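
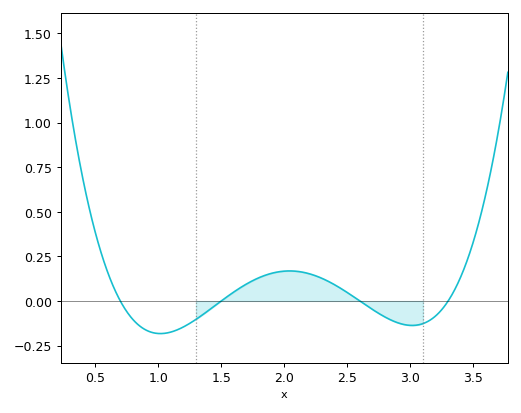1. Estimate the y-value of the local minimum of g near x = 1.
-0.18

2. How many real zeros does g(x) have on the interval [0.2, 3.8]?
4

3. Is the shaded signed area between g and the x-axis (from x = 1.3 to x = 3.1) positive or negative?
positive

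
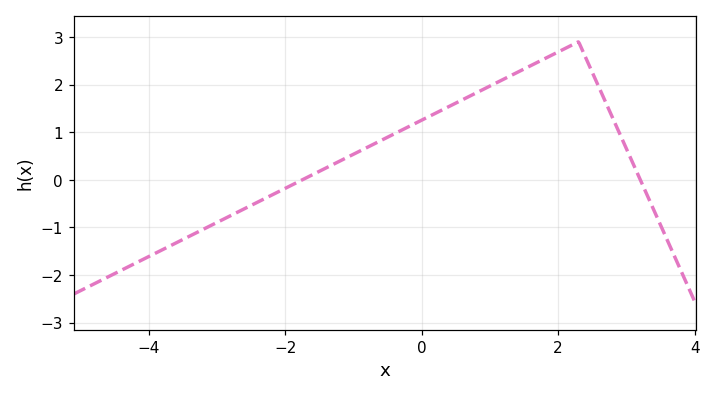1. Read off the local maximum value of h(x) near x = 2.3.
2.9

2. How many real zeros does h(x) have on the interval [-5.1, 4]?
2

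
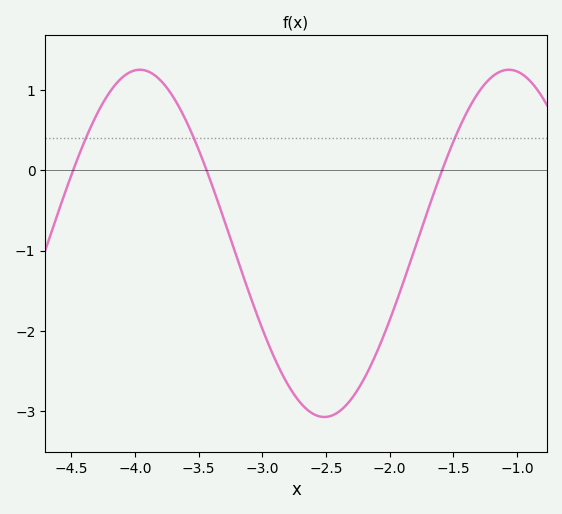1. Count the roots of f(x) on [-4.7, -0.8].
3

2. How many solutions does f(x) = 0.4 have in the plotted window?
3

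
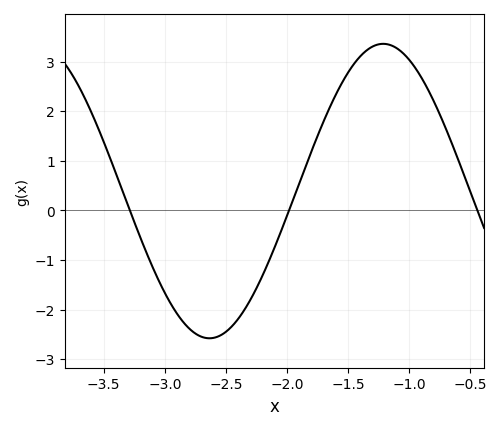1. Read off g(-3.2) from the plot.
-0.6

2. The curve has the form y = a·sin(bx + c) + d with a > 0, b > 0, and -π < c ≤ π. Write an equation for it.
y = 2.97sin(2.2x - 2) + 0.39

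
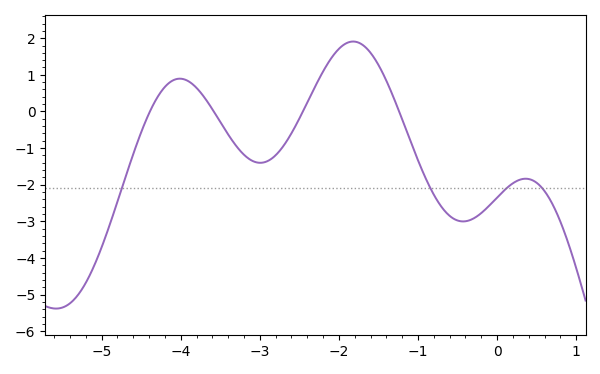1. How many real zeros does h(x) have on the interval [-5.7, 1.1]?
4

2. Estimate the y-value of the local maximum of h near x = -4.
0.895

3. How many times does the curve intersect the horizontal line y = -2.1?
4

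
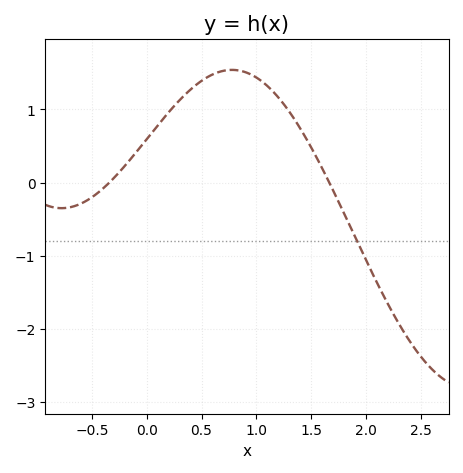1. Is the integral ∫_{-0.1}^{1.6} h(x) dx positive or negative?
positive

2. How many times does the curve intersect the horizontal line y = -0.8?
1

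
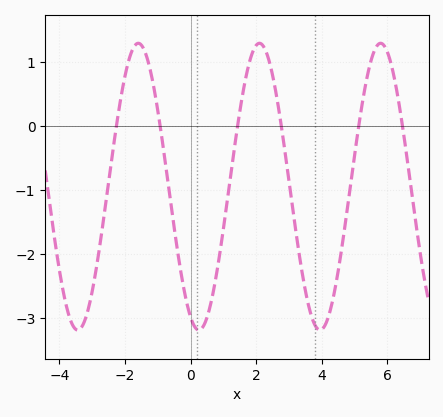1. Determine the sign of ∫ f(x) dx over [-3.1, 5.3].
negative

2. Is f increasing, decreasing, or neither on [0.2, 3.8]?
neither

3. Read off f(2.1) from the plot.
1.3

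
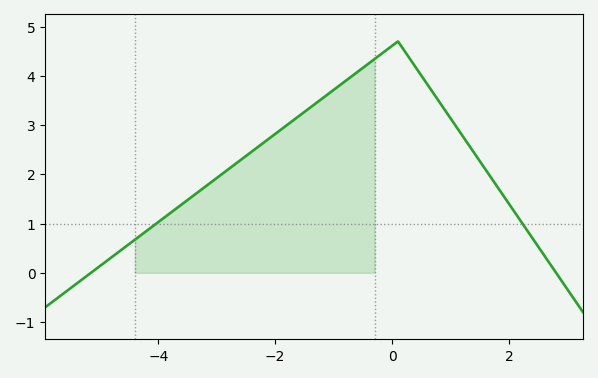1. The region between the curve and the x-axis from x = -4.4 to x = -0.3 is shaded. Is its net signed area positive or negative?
positive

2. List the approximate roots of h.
-5.15, 2.8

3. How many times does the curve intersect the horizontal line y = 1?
2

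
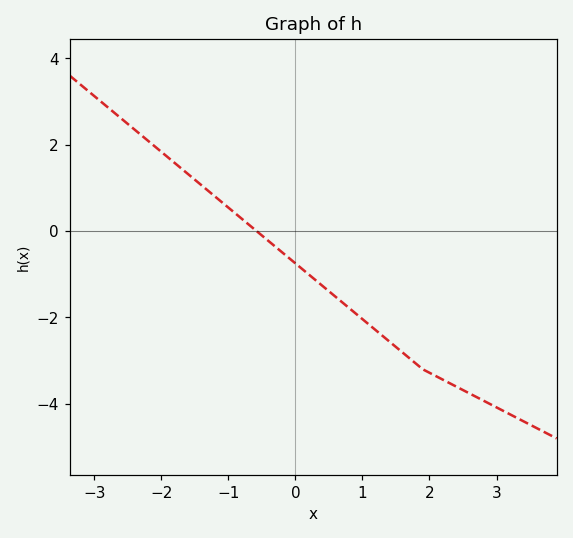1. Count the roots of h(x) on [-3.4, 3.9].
1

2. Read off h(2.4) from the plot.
-3.6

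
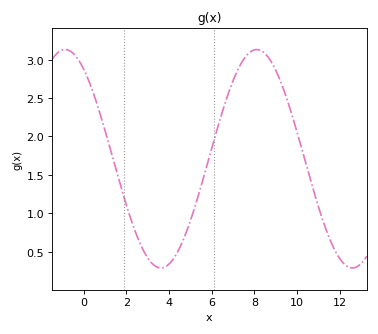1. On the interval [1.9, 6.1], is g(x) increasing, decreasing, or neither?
neither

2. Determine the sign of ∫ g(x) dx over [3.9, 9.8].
positive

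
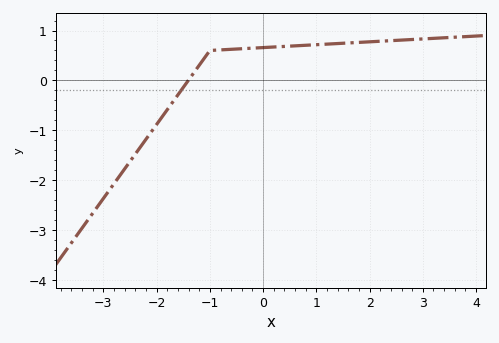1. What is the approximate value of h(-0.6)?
0.623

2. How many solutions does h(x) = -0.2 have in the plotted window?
1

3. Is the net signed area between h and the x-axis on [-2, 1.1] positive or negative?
positive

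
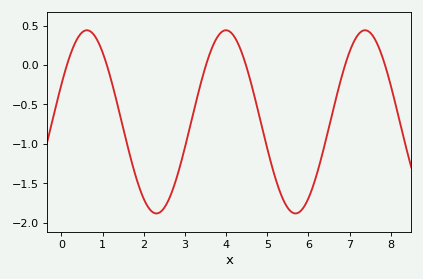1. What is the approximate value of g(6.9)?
0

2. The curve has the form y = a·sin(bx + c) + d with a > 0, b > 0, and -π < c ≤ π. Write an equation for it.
y = 1.16sin(1.9x + 0.42) - 0.72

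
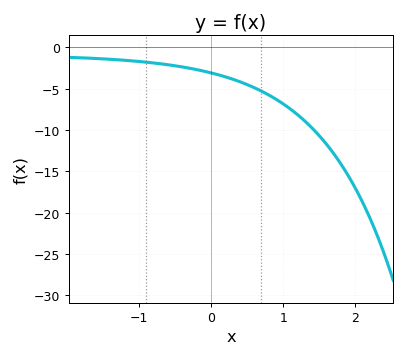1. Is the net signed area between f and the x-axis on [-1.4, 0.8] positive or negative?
negative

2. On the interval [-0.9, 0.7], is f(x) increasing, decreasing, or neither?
decreasing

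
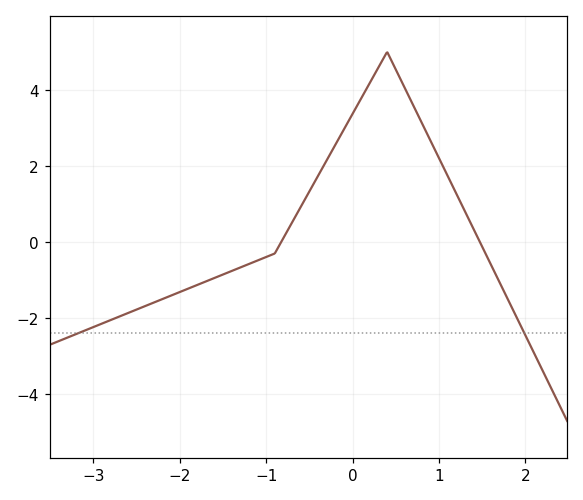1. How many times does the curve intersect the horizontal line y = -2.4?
2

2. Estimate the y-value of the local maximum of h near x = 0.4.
5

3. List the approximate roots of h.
-0.826, 1.47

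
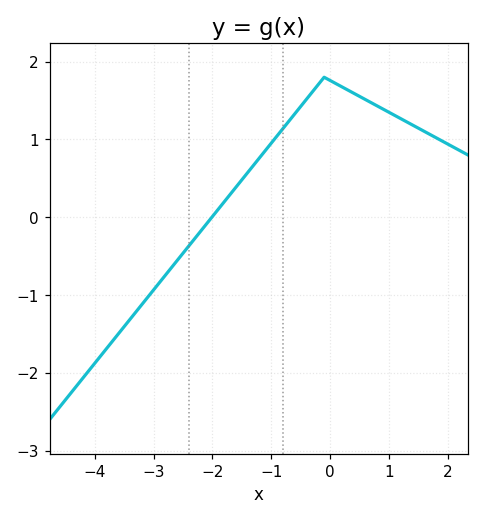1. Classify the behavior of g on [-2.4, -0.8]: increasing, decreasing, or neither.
increasing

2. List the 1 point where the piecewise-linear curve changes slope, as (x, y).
(-0.1, 1.8)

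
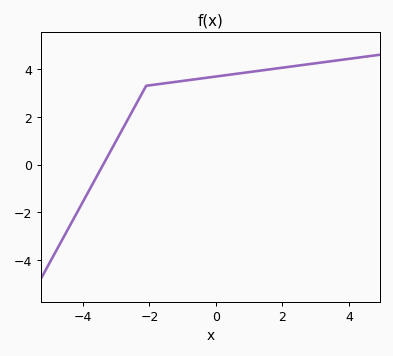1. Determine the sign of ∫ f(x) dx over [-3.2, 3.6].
positive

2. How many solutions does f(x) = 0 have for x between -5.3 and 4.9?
1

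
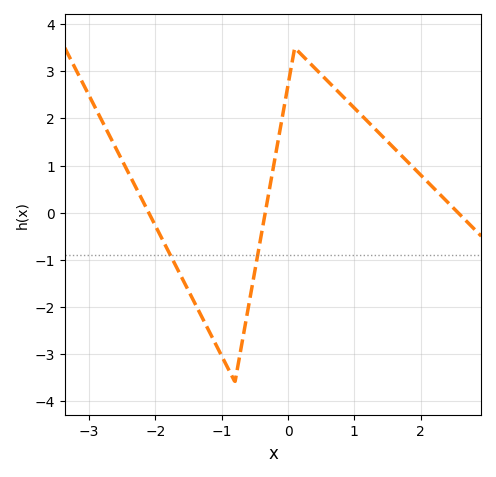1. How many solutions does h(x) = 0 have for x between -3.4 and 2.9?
3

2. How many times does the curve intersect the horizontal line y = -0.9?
2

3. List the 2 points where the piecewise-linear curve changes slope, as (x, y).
(-0.8, -3.6); (0.1, 3.5)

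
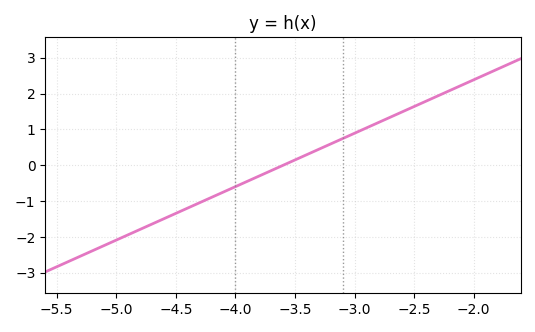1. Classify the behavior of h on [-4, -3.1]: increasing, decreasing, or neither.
increasing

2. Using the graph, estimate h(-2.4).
1.79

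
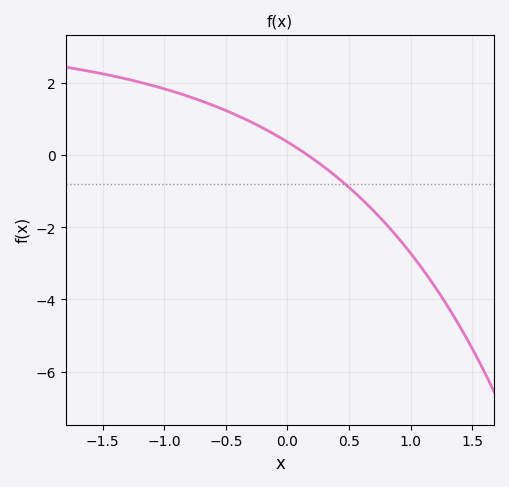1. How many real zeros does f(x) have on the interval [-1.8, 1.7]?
1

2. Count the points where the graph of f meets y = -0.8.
1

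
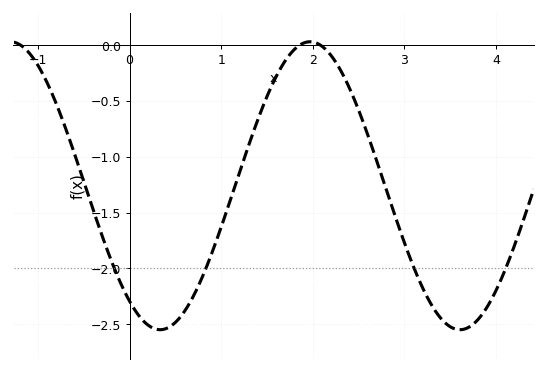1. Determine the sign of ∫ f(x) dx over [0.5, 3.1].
negative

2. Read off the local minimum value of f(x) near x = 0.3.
-2.55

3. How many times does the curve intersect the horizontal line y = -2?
4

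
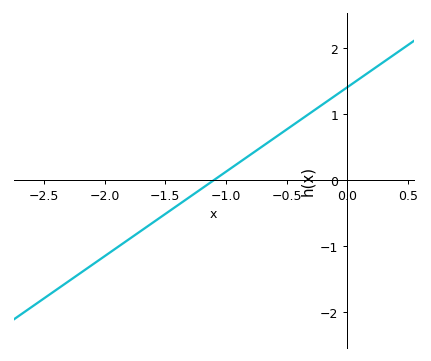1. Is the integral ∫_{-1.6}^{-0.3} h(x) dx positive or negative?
positive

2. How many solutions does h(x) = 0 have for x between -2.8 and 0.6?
1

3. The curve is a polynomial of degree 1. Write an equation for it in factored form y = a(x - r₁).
y = 1.28(x + 1.1)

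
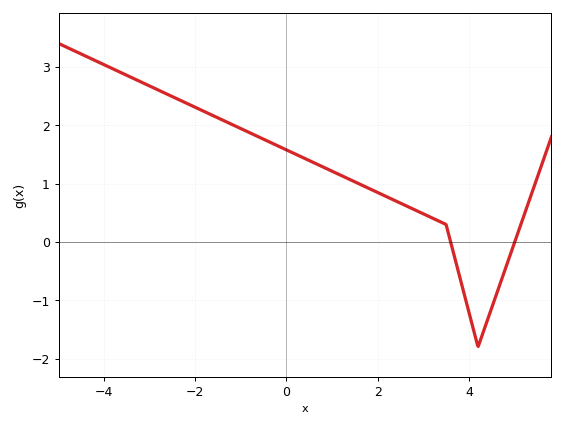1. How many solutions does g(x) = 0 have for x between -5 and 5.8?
2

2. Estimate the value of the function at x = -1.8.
2.24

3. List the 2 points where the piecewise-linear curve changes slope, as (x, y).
(3.5, 0.3); (4.2, -1.8)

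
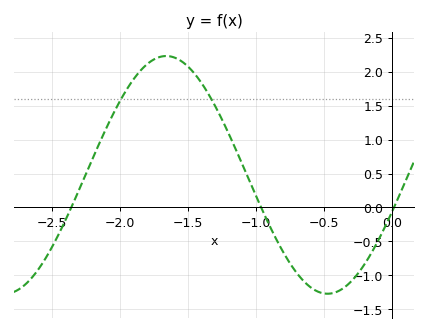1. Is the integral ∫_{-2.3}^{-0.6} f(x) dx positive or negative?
positive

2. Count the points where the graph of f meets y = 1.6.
2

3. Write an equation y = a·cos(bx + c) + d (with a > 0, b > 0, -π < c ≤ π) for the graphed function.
y = 1.75cos(2.6x - 1.9) + 0.48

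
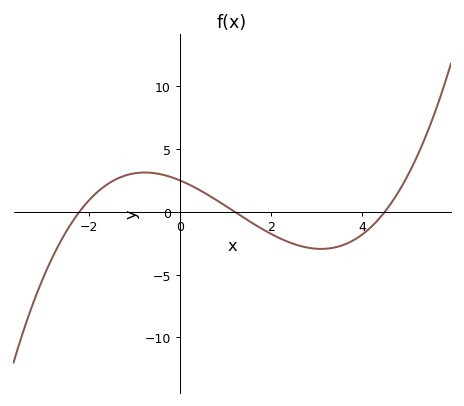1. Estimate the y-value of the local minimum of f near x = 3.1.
-2.96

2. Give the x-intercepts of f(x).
-2.2, 1.2, 4.5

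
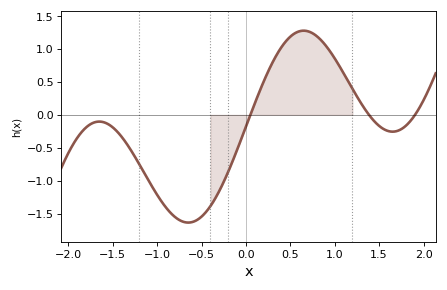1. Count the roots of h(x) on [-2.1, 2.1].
3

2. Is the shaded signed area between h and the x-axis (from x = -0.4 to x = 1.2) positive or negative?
positive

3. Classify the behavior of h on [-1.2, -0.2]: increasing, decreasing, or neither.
neither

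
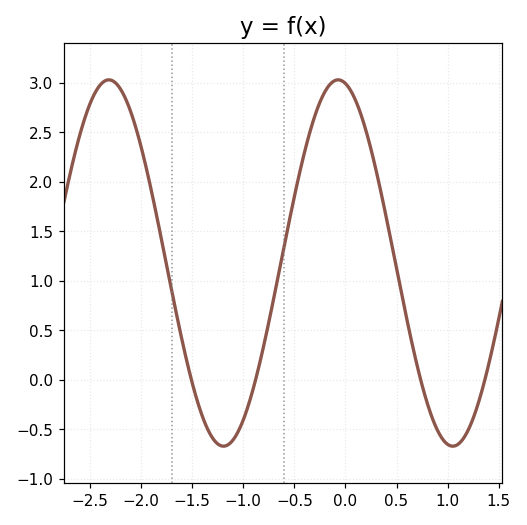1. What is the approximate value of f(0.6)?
0.6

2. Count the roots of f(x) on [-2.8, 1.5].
4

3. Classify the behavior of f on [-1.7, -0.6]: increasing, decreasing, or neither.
neither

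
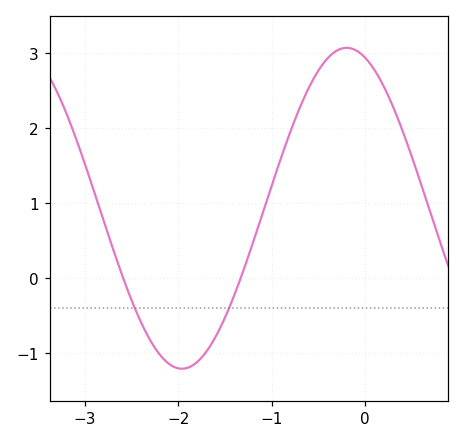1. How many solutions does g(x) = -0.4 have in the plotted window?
2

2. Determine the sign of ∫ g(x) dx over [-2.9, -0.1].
positive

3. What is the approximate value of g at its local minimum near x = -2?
-1.2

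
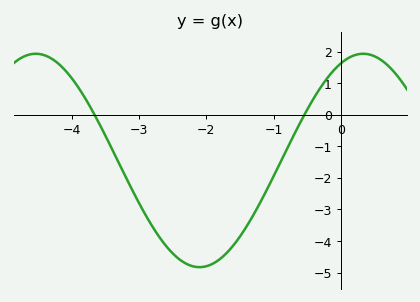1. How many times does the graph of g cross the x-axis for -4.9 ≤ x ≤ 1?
2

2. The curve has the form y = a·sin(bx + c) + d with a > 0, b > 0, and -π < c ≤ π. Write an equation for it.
y = 3.38sin(1.3x + 1.1) - 1.45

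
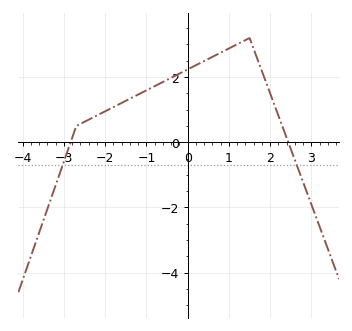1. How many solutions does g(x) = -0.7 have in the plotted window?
2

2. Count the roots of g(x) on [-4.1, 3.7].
2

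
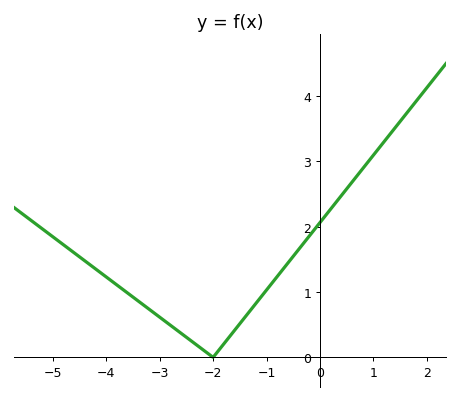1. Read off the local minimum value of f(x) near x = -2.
0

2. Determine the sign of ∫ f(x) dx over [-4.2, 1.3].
positive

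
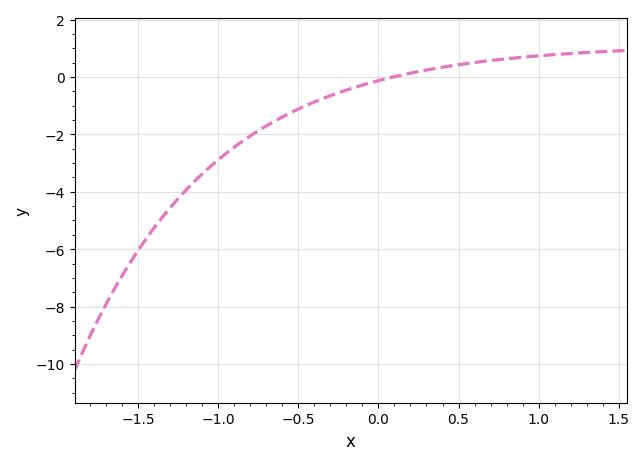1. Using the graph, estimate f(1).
0.8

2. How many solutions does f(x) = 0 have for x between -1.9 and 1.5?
1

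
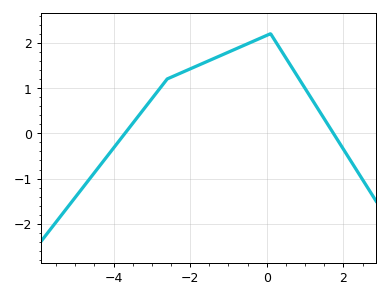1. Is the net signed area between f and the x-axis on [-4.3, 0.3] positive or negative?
positive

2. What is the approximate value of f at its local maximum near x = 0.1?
2.2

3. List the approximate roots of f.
-3.8, 1.8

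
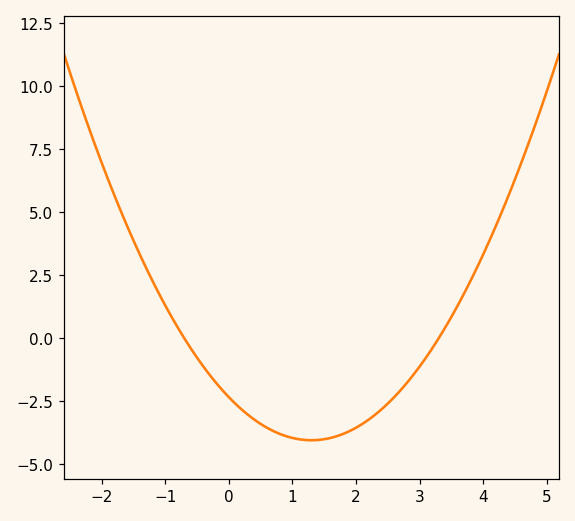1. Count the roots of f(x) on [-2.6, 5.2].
2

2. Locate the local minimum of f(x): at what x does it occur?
1.4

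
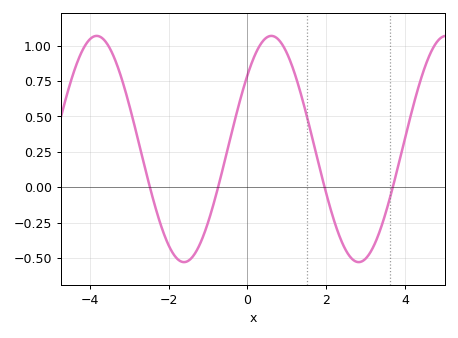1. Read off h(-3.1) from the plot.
0.687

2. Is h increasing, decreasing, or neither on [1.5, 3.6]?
neither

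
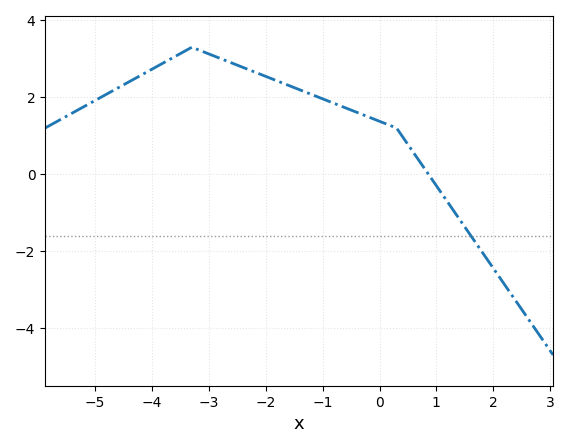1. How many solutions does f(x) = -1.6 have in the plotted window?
1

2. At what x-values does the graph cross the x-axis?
0.86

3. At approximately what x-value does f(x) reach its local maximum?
-3.3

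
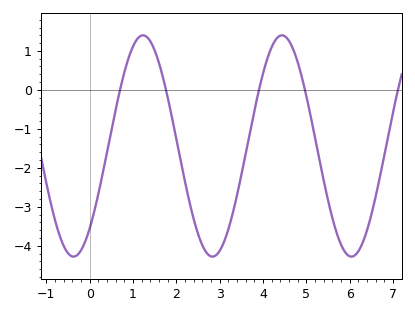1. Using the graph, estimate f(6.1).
-4.3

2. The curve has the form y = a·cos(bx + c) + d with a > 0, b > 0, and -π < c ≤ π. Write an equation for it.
y = 2.84cos(2x - 2.4) - 1.44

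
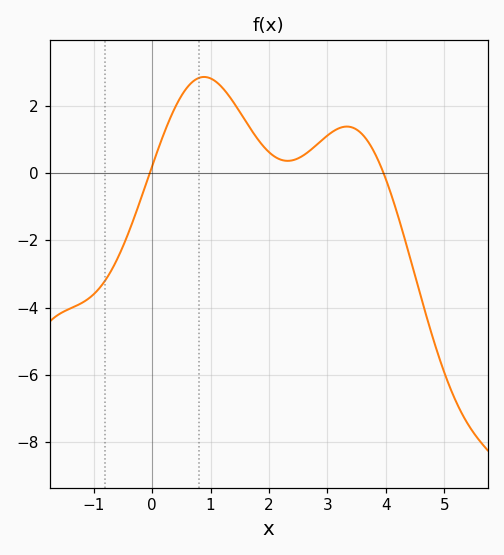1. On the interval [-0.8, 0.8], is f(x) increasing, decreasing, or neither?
increasing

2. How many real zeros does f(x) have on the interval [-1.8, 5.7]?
2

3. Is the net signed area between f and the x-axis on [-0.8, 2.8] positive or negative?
positive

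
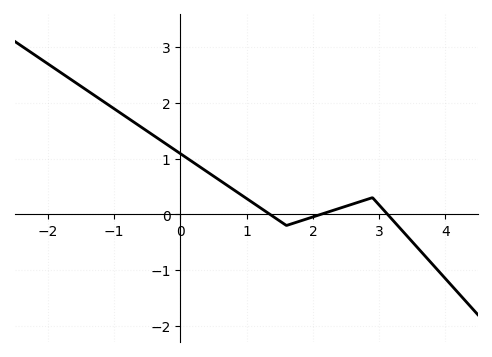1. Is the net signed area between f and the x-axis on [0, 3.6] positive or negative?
positive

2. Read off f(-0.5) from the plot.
1.49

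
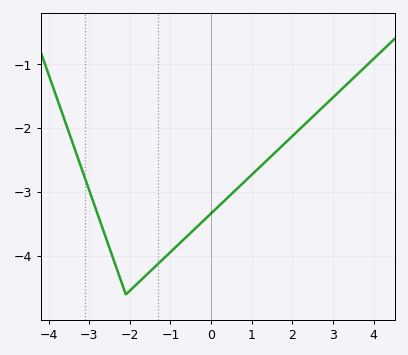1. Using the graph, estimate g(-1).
-3.9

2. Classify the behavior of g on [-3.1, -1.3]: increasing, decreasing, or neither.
neither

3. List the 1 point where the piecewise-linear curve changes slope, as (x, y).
(-2.1, -4.6)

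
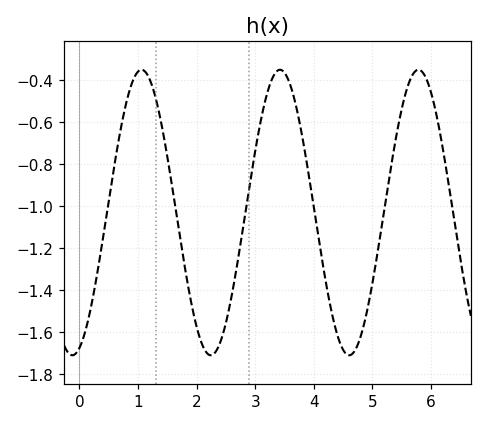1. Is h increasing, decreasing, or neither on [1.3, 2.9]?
neither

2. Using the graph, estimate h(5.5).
-0.535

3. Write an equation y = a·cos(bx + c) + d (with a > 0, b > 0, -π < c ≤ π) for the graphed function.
y = 0.68cos(2.66x - 2.82) - 1.03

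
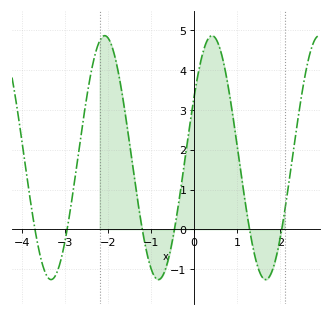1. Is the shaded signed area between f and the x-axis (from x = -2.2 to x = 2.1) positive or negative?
positive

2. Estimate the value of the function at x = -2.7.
1.83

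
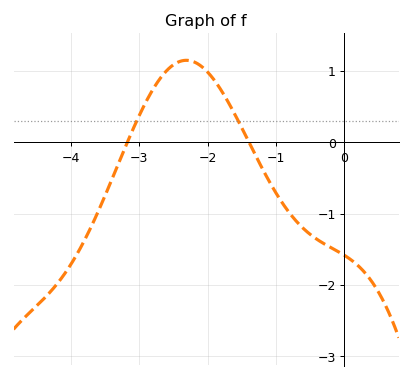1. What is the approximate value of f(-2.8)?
0.743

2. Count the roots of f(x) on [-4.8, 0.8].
2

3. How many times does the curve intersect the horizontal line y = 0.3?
2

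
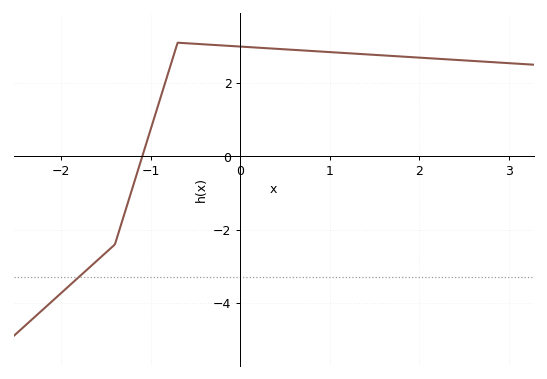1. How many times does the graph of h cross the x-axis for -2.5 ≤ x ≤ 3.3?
1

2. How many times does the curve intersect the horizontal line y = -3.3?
1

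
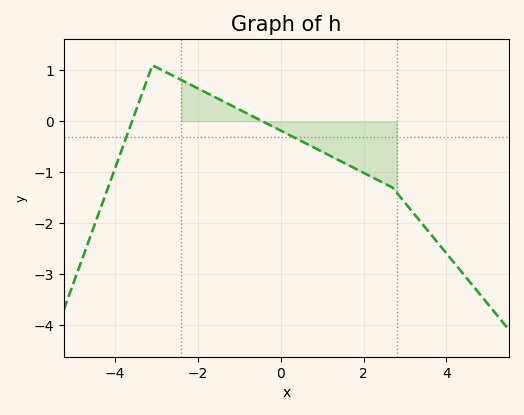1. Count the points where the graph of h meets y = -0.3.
2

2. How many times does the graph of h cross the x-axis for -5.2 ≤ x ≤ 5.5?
2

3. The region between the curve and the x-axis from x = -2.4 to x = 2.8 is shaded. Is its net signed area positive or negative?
negative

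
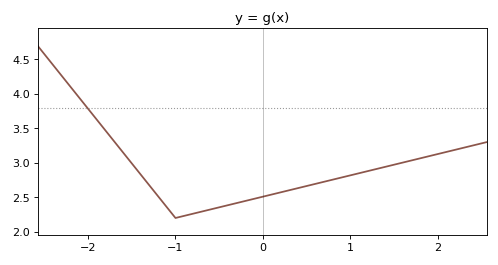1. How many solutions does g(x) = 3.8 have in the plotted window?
1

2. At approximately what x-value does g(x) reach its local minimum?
-1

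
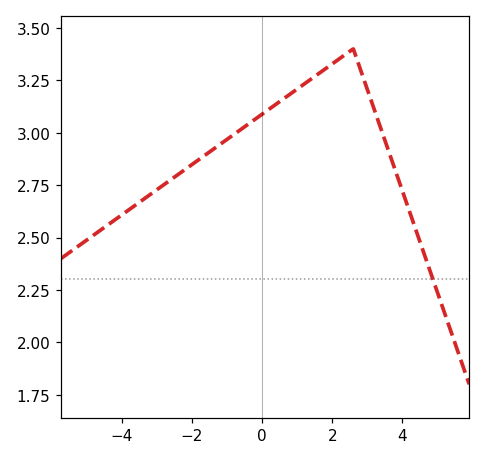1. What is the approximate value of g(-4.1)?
2.6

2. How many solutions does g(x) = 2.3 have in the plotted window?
1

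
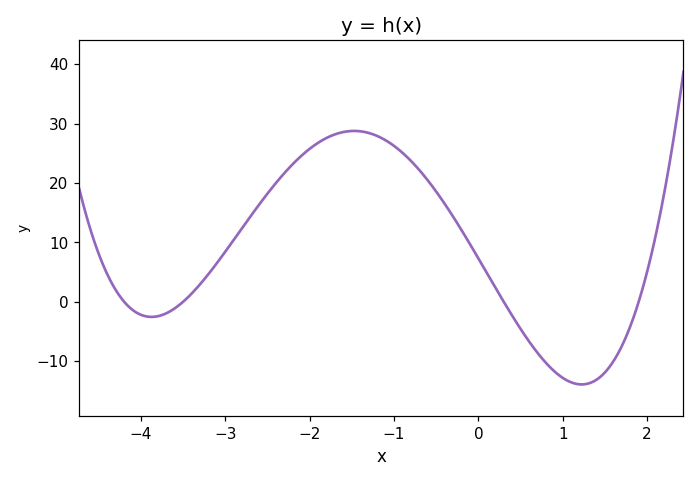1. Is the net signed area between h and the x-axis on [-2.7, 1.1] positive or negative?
positive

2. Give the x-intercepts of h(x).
-4.2, -3.5, 0.3, 1.9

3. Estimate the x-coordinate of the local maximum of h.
-1.5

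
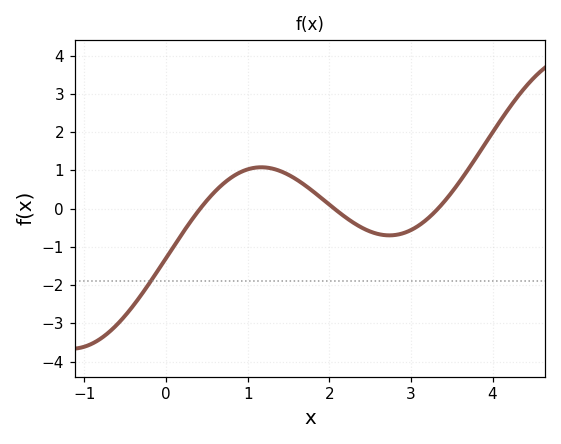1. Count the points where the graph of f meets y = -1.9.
1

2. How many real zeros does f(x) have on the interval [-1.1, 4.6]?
3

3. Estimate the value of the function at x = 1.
1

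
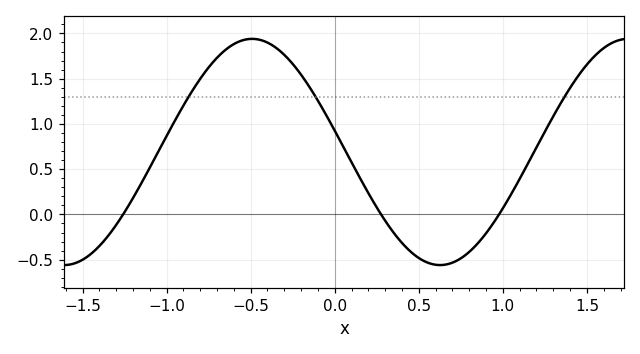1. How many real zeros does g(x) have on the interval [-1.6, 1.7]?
3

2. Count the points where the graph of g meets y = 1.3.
3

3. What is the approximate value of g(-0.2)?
1.54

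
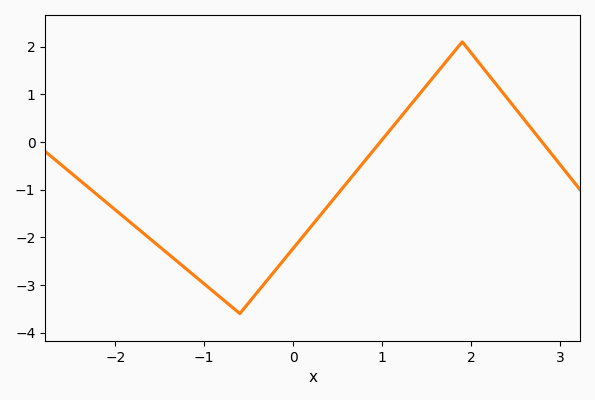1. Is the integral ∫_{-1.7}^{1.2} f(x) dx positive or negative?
negative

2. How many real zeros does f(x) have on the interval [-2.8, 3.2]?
2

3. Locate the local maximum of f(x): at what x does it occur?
1.9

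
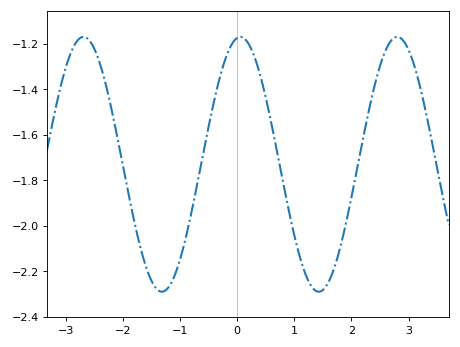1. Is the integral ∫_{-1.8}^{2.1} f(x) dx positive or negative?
negative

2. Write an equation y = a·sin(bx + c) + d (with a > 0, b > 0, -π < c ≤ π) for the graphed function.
y = 0.56sin(2.3x + 1.4) - 1.73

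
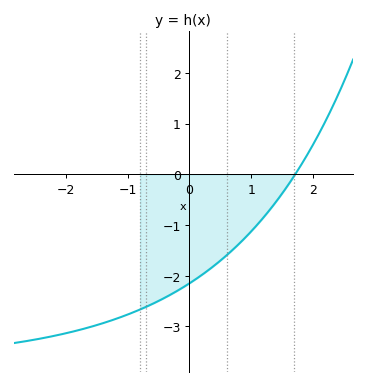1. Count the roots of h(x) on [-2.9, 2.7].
1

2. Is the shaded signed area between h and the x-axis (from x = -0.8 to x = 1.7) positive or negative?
negative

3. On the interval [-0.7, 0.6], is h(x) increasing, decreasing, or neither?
increasing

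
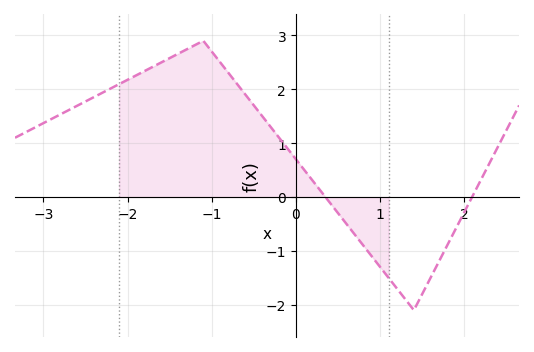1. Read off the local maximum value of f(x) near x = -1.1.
2.9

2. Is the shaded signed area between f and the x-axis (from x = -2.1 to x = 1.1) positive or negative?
positive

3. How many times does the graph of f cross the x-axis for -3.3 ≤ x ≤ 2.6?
2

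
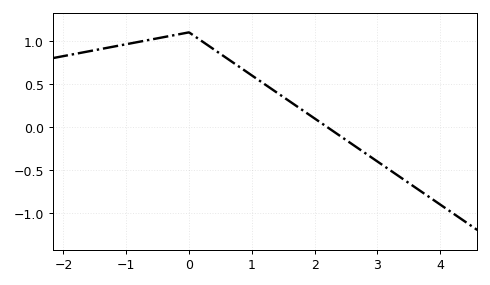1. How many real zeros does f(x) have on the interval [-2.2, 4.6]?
1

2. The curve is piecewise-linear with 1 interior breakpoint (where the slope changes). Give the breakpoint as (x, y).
(0, 1.1)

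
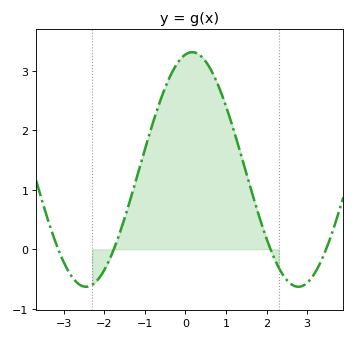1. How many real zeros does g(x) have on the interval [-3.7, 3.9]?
4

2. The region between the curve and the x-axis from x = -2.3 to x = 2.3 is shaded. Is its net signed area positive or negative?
positive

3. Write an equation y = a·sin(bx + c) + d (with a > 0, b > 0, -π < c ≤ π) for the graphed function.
y = 1.97sin(1.2x + 1.4) + 1.34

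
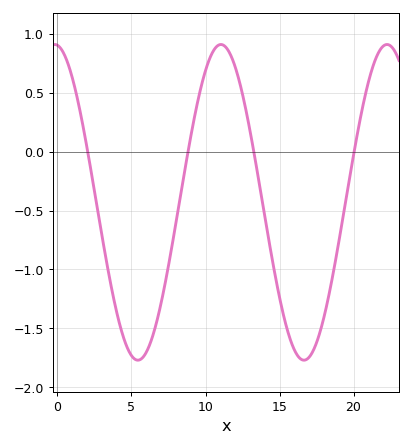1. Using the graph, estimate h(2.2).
-0.113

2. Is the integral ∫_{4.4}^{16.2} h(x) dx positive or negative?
negative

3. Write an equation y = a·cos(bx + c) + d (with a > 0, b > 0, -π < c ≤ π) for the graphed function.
y = 1.34cos(0.56x + 0.1) - 0.43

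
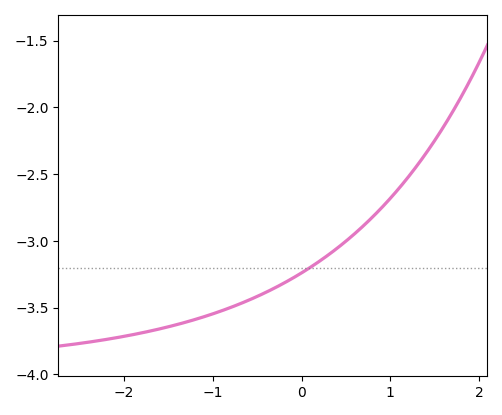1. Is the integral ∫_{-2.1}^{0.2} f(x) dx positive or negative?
negative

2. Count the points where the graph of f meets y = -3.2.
1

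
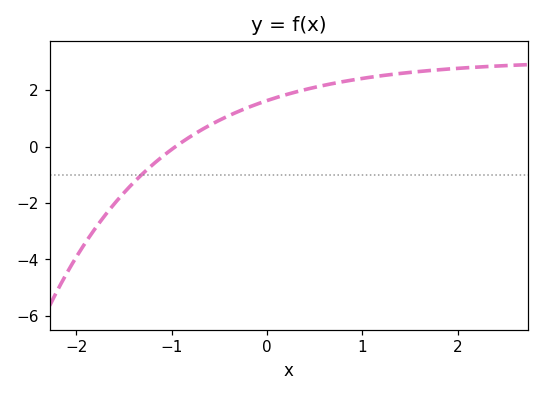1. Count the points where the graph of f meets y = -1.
1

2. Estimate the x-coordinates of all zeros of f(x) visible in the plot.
-1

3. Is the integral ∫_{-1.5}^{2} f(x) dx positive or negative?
positive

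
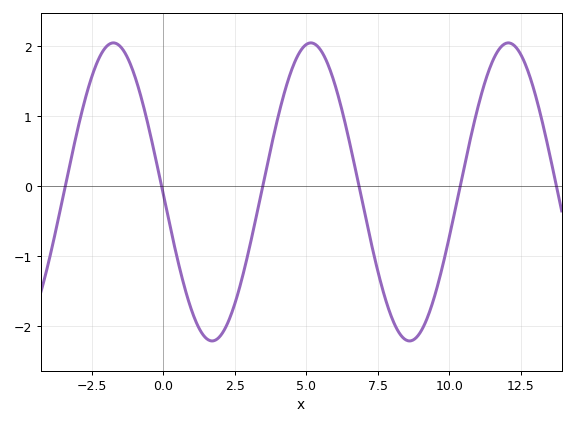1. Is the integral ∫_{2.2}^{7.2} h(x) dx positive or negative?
positive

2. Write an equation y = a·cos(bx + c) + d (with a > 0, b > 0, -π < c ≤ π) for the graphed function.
y = 2.13cos(0.91x + 1.59) - 0.08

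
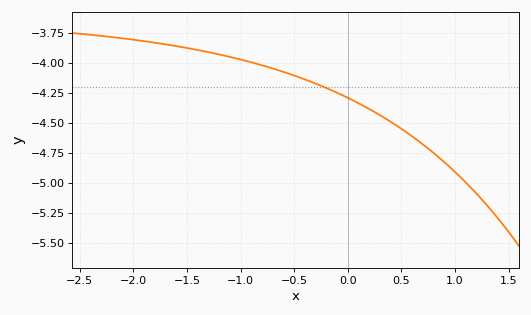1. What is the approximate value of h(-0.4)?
-4.14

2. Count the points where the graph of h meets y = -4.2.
1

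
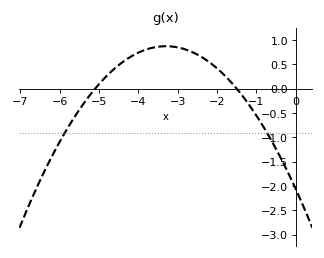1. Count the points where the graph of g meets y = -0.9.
2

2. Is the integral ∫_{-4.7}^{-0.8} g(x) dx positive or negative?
positive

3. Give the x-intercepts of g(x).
-5.1, -1.5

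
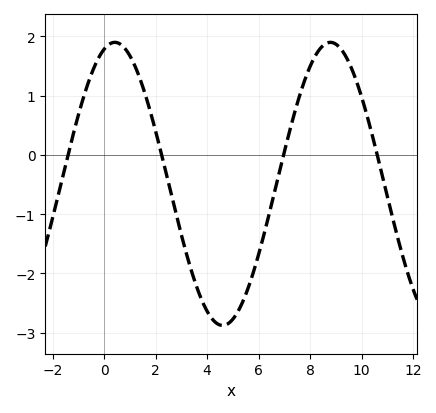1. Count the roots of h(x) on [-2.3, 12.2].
4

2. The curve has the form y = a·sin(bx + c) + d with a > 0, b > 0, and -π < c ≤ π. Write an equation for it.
y = 2.39sin(0.75x + 1.3) - 0.49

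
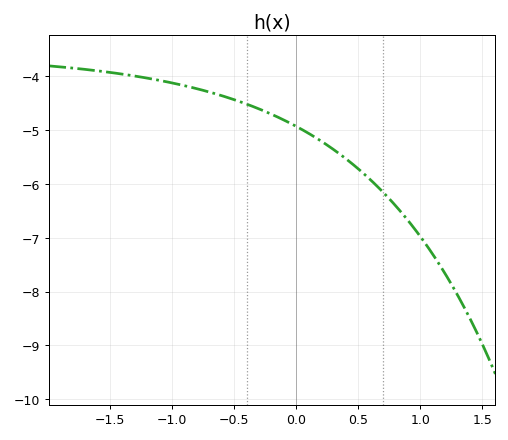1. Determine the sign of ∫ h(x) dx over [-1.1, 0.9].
negative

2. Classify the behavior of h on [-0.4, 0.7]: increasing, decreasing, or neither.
decreasing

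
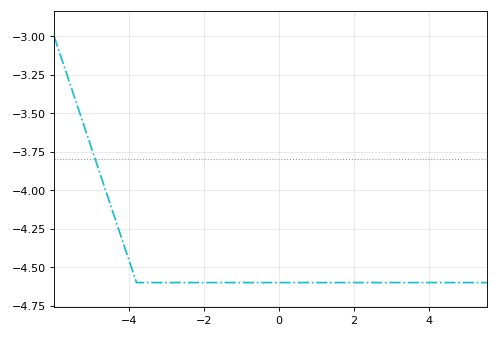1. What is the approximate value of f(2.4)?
-4.6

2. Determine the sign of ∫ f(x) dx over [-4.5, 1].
negative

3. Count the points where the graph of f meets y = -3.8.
1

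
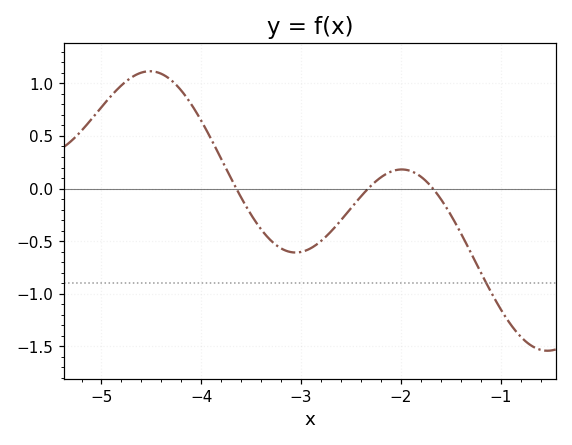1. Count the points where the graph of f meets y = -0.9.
1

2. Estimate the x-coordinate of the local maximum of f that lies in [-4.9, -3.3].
-4.5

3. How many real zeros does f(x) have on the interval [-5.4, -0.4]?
3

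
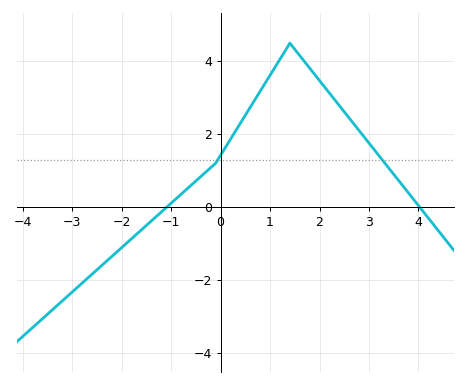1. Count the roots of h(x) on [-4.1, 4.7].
2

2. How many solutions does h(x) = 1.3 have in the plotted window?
2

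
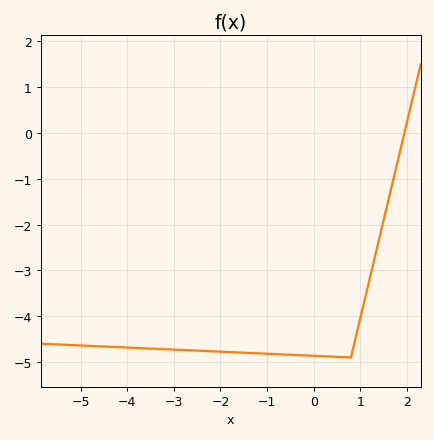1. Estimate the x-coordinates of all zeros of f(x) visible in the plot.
2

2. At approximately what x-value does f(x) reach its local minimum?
0.8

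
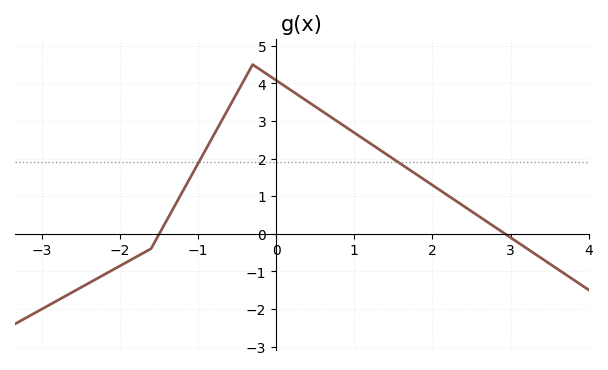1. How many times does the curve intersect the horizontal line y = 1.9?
2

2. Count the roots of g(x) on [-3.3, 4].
2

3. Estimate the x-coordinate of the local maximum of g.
-0.3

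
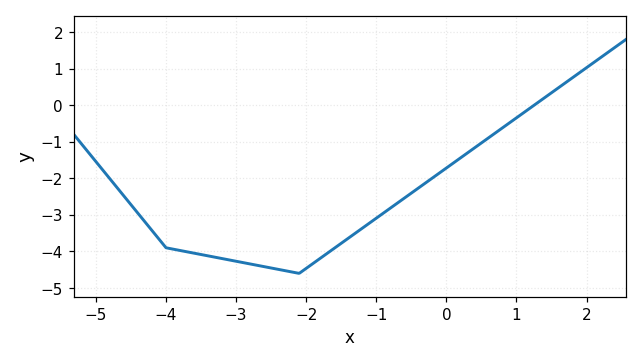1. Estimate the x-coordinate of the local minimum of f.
-2.2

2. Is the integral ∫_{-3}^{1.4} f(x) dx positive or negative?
negative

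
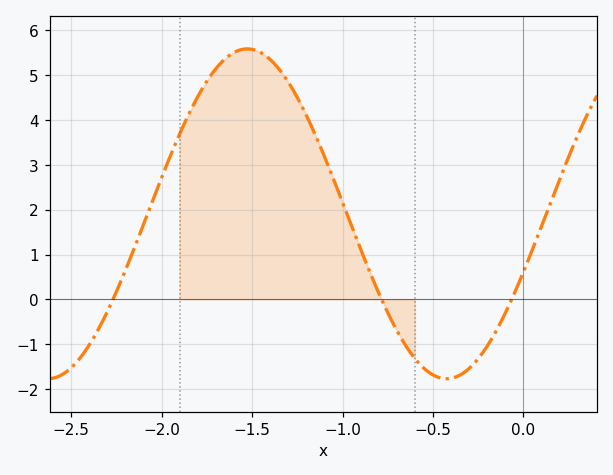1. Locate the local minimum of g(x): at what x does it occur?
-0.424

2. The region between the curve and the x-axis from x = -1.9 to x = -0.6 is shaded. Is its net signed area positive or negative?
positive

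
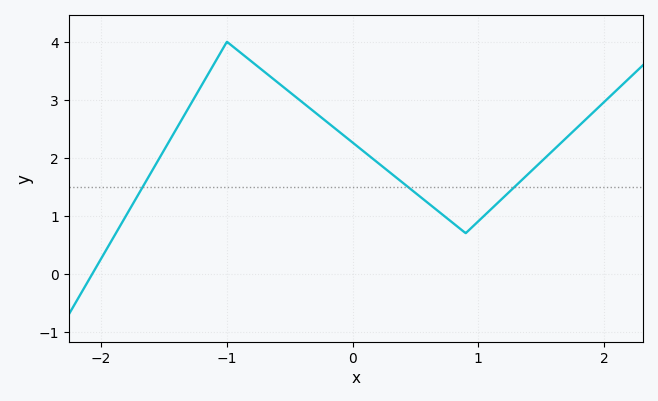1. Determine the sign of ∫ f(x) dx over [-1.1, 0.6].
positive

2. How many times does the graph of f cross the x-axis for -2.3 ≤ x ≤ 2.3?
1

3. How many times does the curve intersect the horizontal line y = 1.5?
3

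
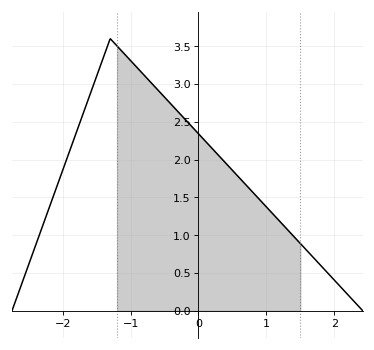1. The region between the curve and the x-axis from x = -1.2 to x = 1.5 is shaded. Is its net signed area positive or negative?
positive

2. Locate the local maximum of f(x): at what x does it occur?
-1.3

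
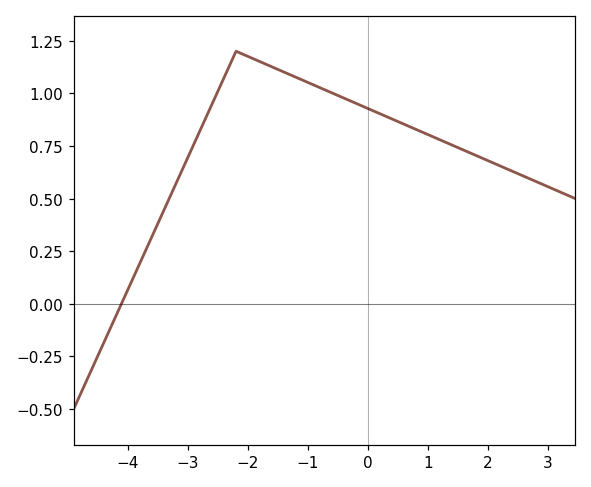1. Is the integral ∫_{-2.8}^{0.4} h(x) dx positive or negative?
positive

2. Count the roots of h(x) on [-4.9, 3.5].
1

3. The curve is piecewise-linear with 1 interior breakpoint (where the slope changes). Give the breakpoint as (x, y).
(-2.2, 1.2)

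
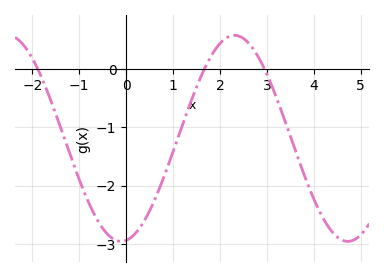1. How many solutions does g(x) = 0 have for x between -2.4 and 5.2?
3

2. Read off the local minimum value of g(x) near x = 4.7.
-2.96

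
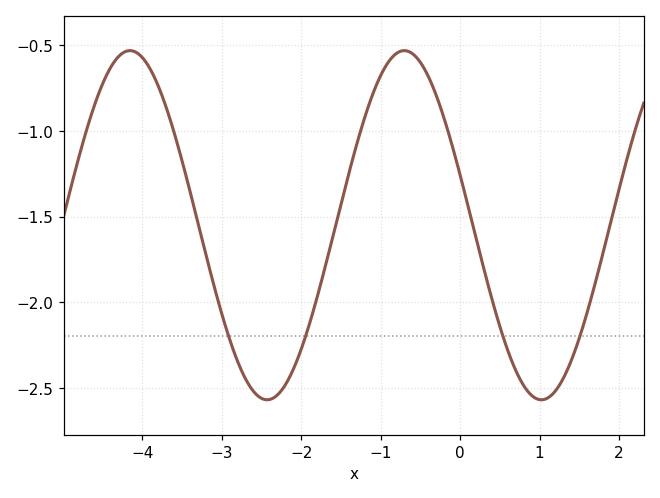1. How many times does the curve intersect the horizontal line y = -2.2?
4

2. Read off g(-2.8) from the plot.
-2.35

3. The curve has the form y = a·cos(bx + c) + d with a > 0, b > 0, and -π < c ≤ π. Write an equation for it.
y = 1.02cos(1.8x + 1.3) - 1.55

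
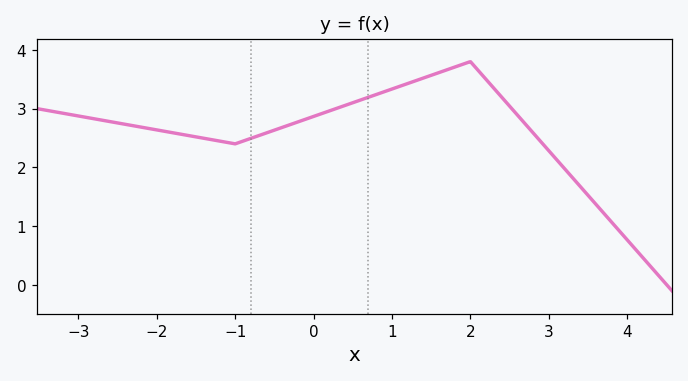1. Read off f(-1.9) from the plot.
2.6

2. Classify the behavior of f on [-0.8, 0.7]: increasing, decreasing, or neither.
increasing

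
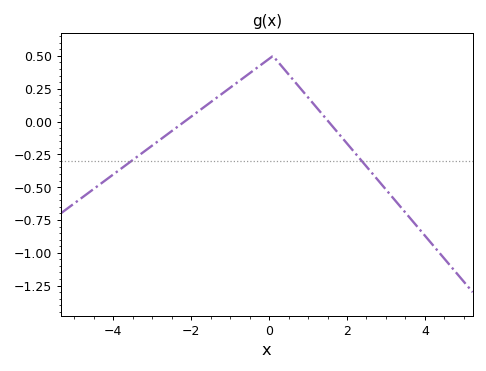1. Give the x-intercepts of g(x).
-2.17, 1.52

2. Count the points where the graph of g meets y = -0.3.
2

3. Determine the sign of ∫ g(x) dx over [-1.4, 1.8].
positive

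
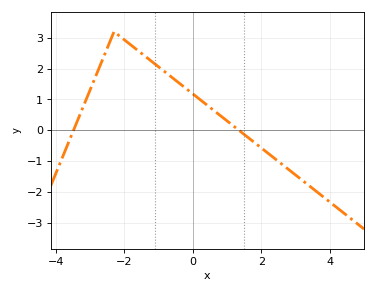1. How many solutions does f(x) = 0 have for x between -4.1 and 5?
2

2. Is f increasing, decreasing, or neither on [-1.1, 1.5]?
decreasing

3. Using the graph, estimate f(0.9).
0.4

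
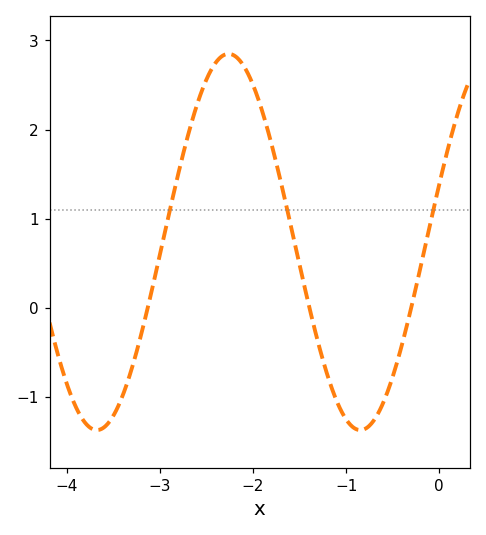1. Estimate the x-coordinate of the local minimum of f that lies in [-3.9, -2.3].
-3.7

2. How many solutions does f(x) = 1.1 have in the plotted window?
3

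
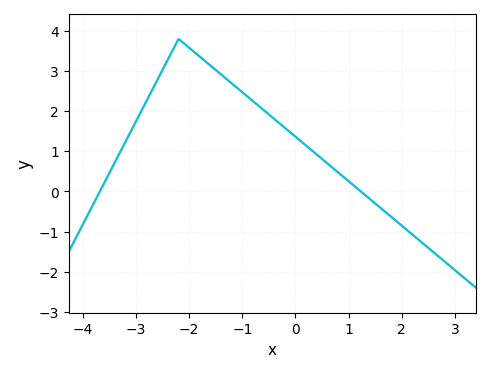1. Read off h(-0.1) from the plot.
1.47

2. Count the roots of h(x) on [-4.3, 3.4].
2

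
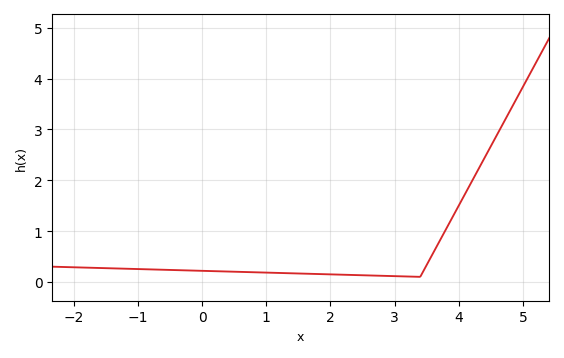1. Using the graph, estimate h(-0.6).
0.2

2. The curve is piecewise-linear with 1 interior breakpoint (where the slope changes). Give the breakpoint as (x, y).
(3.4, 0.1)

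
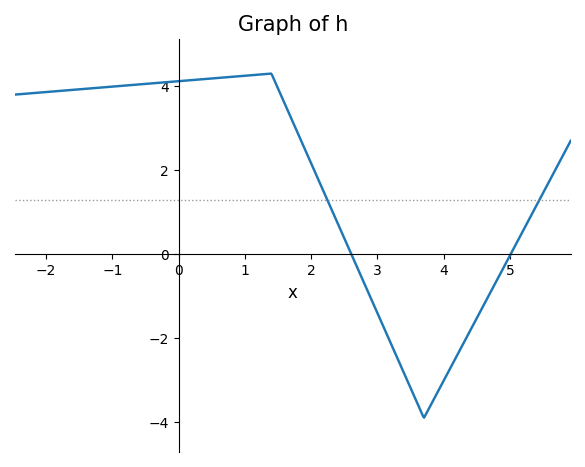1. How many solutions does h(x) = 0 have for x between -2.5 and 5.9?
2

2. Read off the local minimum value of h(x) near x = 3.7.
-3.9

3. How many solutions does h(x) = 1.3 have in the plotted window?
2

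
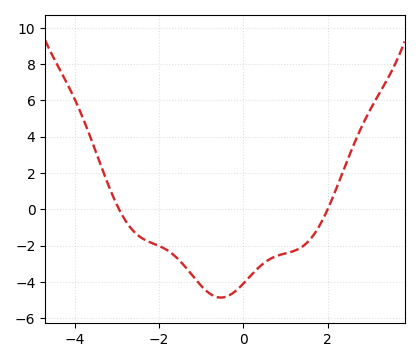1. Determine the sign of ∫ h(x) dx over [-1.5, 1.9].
negative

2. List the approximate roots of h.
-3, 2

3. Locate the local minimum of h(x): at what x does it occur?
-0.6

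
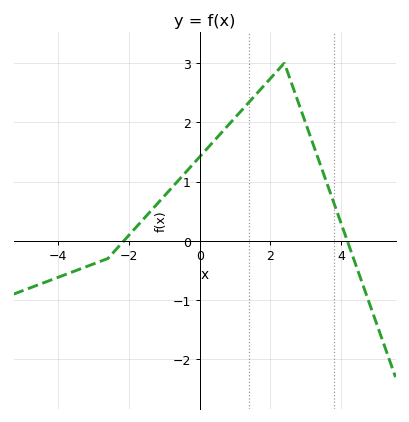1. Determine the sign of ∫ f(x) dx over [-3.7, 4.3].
positive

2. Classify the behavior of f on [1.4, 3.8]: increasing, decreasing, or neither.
neither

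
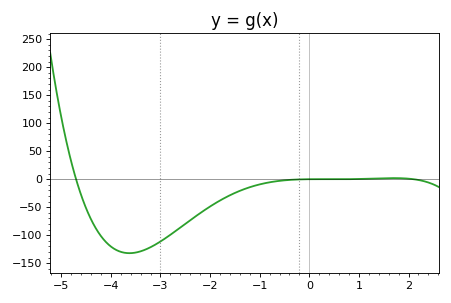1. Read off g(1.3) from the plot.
0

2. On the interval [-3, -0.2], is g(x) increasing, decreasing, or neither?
increasing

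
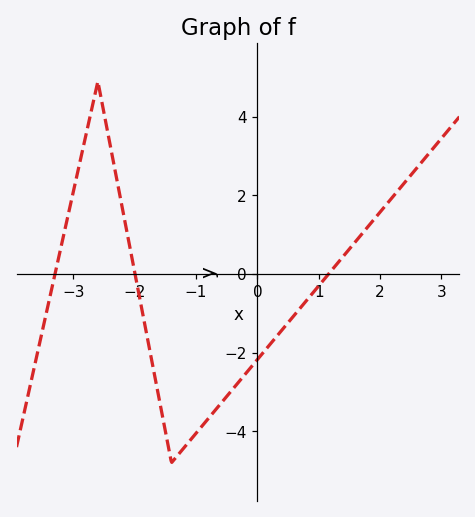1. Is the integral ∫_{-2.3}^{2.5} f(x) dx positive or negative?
negative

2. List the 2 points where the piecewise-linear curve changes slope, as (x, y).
(-2.6, 4.9); (-1.4, -4.8)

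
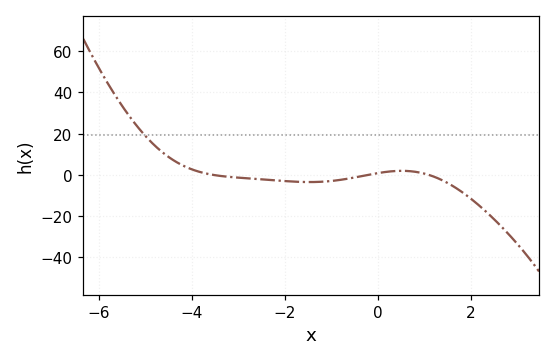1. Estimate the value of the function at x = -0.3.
-0.373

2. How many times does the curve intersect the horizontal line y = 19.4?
1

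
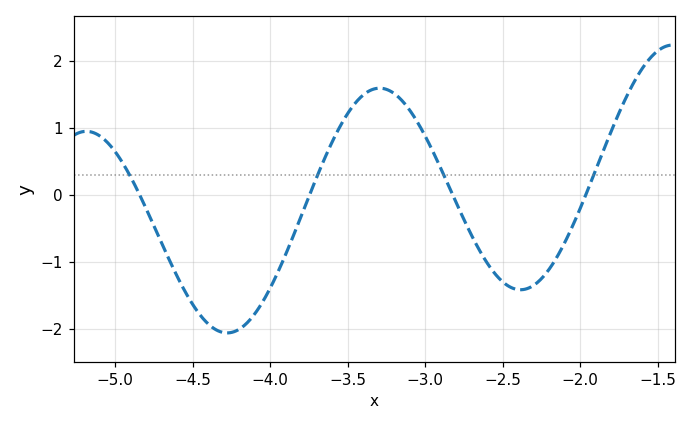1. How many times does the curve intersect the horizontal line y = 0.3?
4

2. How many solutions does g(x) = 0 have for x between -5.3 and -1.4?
4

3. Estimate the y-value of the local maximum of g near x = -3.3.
1.6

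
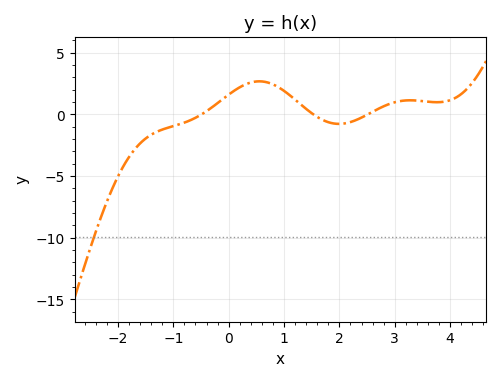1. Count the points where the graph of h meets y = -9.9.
1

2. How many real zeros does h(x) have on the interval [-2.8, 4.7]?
3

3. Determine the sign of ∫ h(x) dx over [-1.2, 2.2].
positive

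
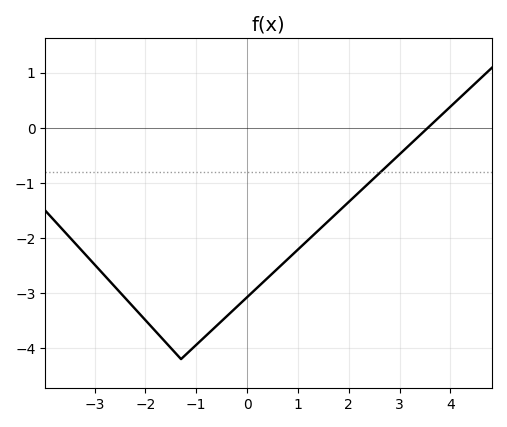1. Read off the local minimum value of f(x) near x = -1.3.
-4.2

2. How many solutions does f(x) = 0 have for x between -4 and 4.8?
1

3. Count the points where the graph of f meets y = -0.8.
1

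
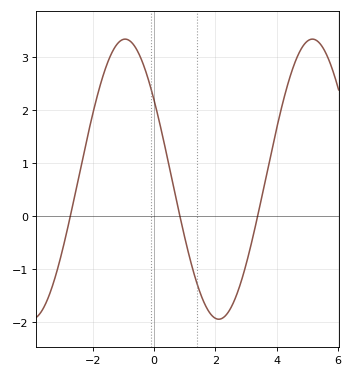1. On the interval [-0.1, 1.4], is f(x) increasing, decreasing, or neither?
decreasing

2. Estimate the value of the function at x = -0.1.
2.4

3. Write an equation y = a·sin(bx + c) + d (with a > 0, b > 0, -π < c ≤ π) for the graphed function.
y = 2.64sin(1.03x + 2.54) + 0.69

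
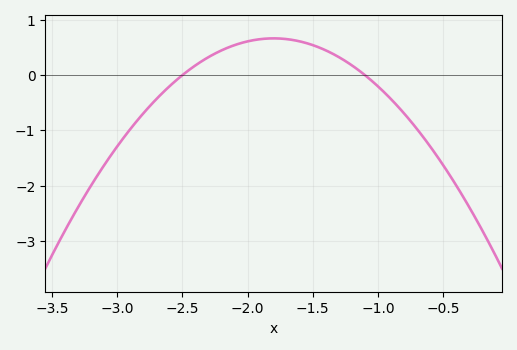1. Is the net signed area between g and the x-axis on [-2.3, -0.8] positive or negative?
positive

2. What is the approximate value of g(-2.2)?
0.449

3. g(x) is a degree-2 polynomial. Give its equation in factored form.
y = -1.36(x + 2.5)(x + 1.1)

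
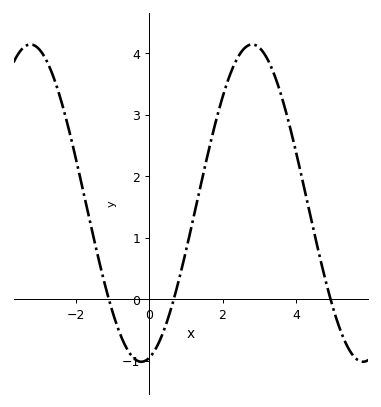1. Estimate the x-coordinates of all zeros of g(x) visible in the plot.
-1.1, 0.673, 4.94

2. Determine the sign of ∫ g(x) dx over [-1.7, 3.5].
positive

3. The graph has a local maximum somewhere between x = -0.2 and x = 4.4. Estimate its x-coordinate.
2.81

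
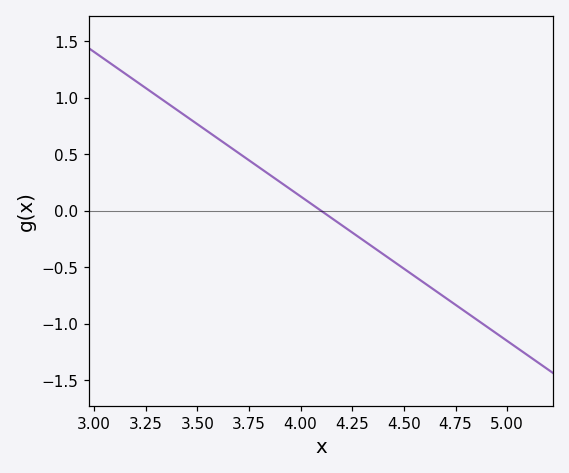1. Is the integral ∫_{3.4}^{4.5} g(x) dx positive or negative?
positive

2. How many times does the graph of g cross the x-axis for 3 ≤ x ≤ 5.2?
1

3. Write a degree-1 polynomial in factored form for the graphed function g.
y = -1.28(x - 4.1)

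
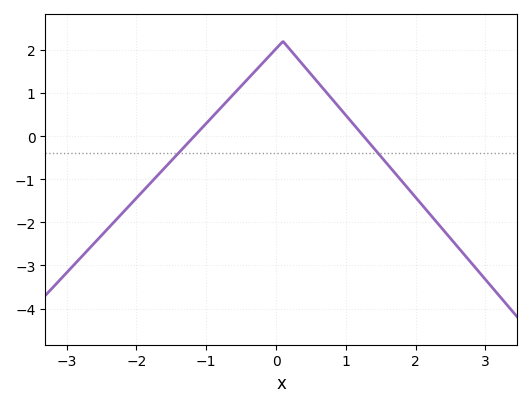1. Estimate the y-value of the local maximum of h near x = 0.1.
2.2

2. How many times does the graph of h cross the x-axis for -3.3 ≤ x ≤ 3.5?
2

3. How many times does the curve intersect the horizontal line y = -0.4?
2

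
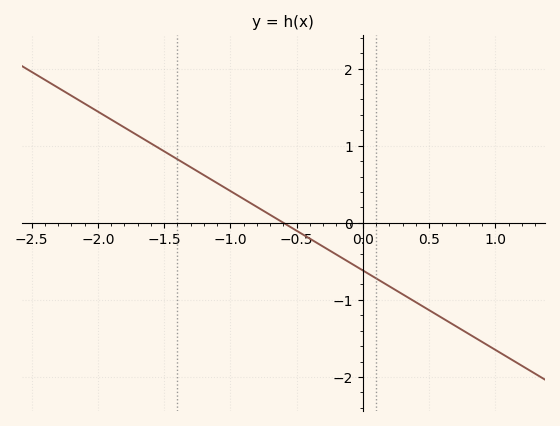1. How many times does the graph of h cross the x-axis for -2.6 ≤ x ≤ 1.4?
1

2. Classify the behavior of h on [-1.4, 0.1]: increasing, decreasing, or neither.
decreasing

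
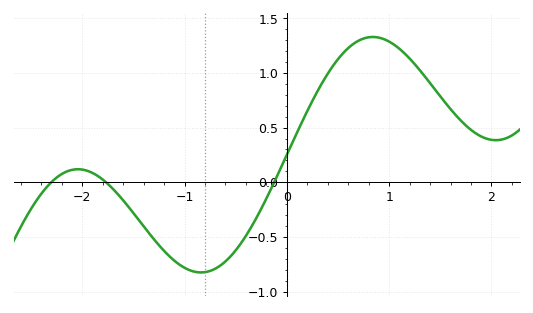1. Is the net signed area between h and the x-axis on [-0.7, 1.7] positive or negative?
positive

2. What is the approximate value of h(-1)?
-0.783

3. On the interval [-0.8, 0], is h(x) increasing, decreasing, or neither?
increasing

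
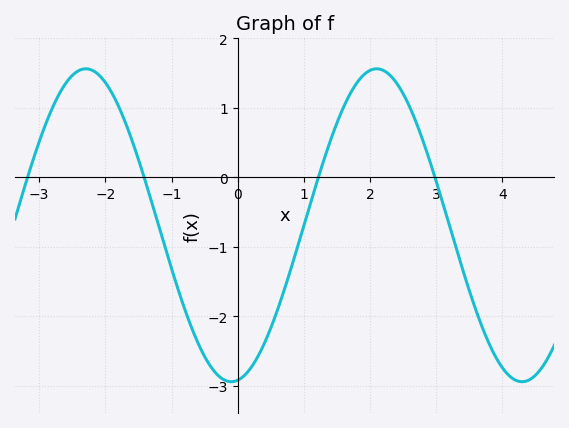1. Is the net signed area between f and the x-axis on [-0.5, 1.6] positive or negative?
negative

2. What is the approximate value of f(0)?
-2.9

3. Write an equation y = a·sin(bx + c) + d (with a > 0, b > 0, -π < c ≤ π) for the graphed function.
y = 2.25sin(1.4x - 1.4) - 0.69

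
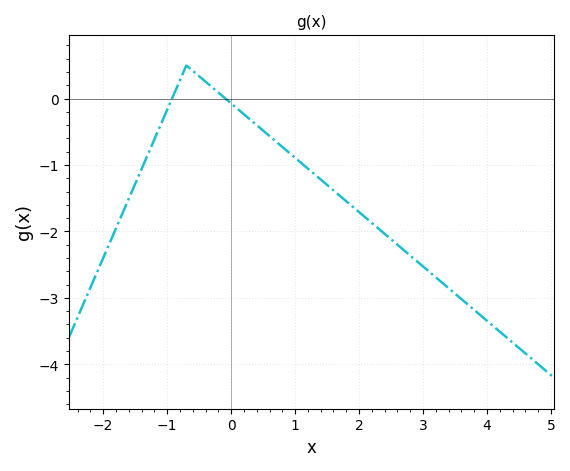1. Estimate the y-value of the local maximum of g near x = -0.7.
0.5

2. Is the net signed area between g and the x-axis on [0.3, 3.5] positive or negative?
negative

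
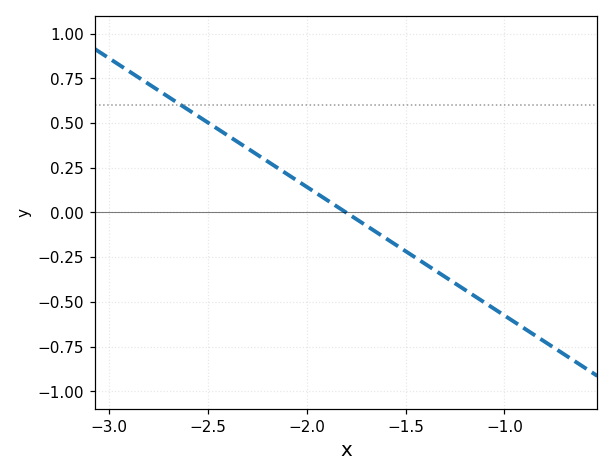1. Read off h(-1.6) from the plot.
-0.144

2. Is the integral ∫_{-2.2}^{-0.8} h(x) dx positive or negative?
negative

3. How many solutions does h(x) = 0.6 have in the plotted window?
1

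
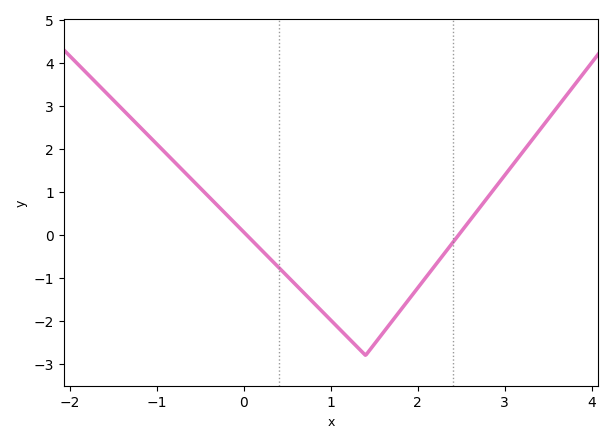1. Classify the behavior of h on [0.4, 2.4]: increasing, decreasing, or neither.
neither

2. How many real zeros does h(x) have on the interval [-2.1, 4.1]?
2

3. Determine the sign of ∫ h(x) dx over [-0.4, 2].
negative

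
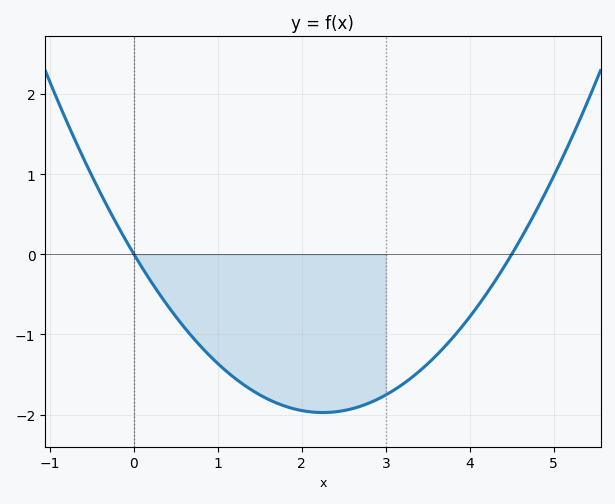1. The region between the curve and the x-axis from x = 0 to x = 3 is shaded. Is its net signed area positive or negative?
negative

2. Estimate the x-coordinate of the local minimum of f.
2.2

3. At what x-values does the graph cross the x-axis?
0, 4.5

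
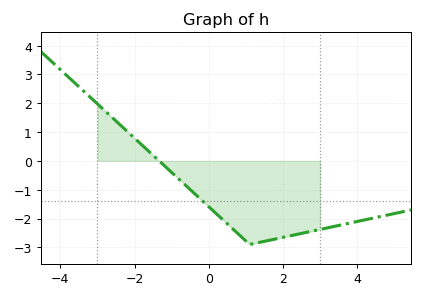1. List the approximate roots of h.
-1.4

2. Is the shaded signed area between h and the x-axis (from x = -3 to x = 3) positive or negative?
negative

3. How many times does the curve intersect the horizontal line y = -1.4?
1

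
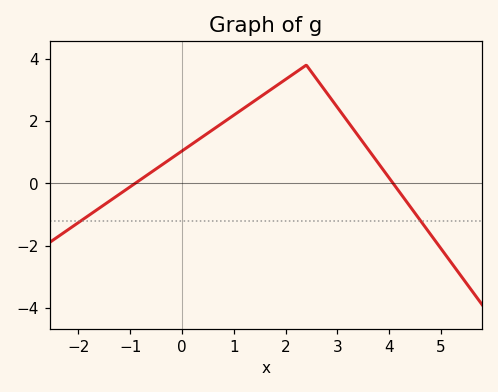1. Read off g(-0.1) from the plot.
0.923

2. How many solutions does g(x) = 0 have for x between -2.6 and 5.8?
2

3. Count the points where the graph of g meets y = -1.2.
2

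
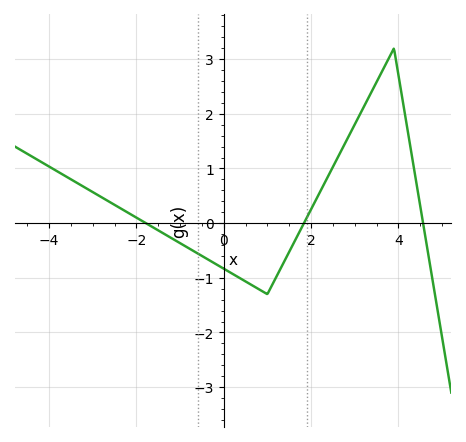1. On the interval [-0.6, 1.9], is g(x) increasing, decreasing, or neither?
neither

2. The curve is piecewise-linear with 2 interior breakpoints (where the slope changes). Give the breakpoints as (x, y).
(1, -1.3); (3.9, 3.2)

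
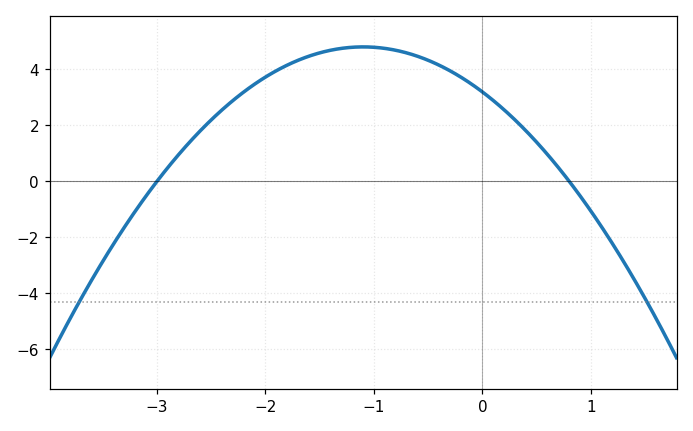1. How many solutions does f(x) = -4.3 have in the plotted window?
2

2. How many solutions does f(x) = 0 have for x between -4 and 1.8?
2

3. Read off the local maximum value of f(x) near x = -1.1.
4.8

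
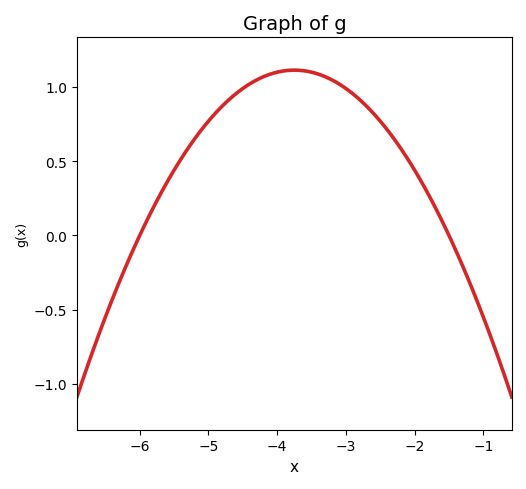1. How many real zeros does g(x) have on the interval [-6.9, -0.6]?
2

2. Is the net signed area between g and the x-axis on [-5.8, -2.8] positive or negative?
positive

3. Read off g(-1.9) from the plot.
0.35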